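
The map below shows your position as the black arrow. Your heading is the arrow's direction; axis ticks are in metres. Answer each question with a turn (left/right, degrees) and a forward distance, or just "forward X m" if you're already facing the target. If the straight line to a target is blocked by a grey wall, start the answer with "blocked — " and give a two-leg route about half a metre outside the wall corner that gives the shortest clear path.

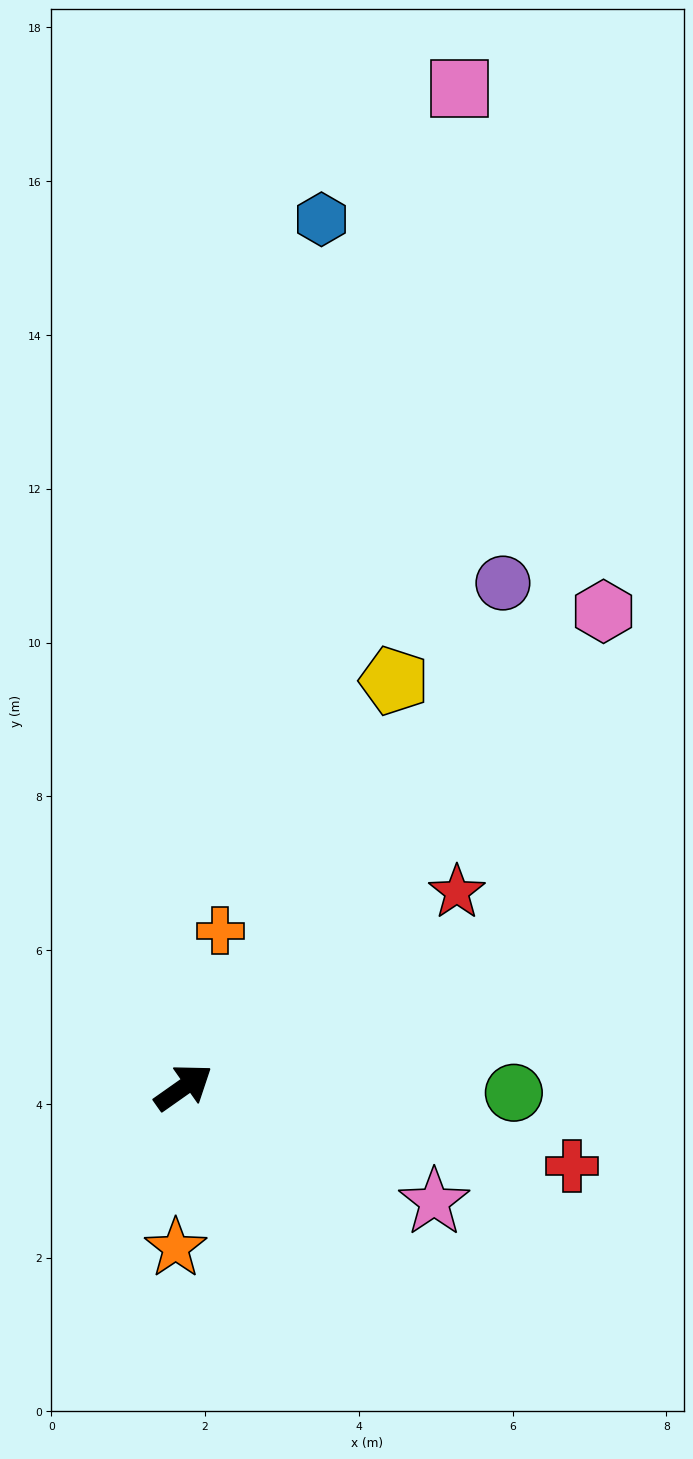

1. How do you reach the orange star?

turn right 128°, forward 2.1 m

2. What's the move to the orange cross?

turn left 42°, forward 2.1 m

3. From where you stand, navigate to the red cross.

turn right 47°, forward 5.2 m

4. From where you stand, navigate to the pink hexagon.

turn left 13°, forward 8.3 m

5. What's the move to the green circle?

turn right 36°, forward 4.3 m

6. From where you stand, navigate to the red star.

forward 4.4 m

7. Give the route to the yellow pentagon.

turn left 27°, forward 6.0 m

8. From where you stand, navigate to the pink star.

turn right 60°, forward 3.6 m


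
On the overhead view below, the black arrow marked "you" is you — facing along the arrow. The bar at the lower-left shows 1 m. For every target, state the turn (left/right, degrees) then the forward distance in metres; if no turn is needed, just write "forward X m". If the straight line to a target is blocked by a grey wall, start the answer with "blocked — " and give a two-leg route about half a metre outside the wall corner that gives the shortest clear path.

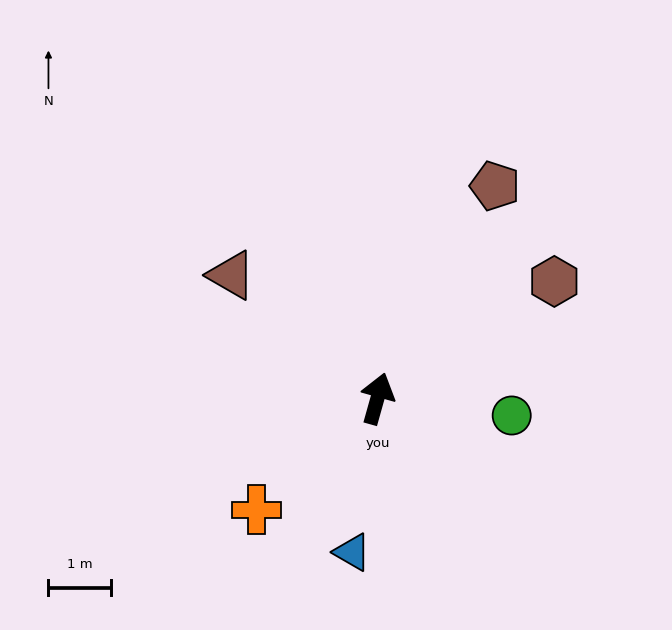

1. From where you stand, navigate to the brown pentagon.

turn right 13°, forward 3.9 m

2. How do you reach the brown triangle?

turn left 65°, forward 3.0 m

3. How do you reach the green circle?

turn right 82°, forward 2.1 m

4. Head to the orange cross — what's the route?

turn left 148°, forward 2.6 m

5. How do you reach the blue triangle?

turn right 174°, forward 2.5 m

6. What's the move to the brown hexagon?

turn right 41°, forward 3.4 m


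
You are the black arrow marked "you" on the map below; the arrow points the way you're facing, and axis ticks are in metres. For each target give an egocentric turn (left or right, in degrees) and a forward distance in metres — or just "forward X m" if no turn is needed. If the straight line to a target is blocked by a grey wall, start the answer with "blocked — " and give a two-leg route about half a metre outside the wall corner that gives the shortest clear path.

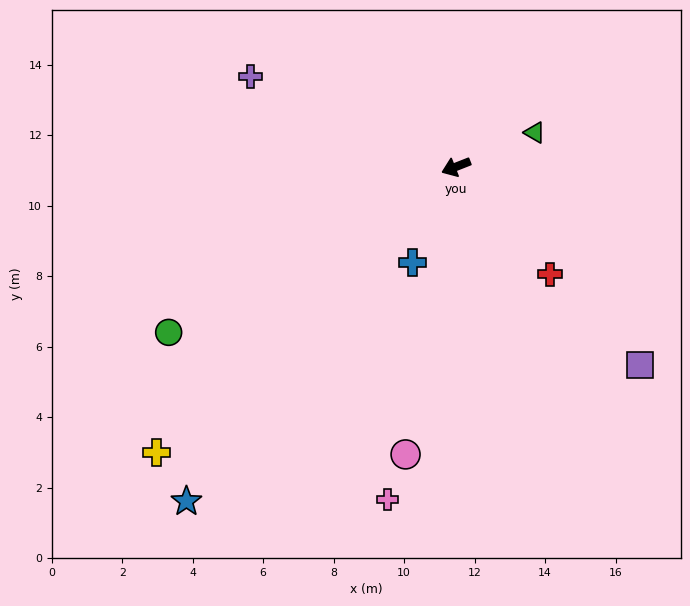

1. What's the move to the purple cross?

turn right 45°, forward 6.4 m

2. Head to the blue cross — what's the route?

turn left 44°, forward 3.0 m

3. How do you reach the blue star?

turn left 30°, forward 12.2 m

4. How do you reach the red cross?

turn left 110°, forward 4.1 m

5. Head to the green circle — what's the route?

turn left 9°, forward 9.4 m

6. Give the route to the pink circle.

turn left 59°, forward 8.3 m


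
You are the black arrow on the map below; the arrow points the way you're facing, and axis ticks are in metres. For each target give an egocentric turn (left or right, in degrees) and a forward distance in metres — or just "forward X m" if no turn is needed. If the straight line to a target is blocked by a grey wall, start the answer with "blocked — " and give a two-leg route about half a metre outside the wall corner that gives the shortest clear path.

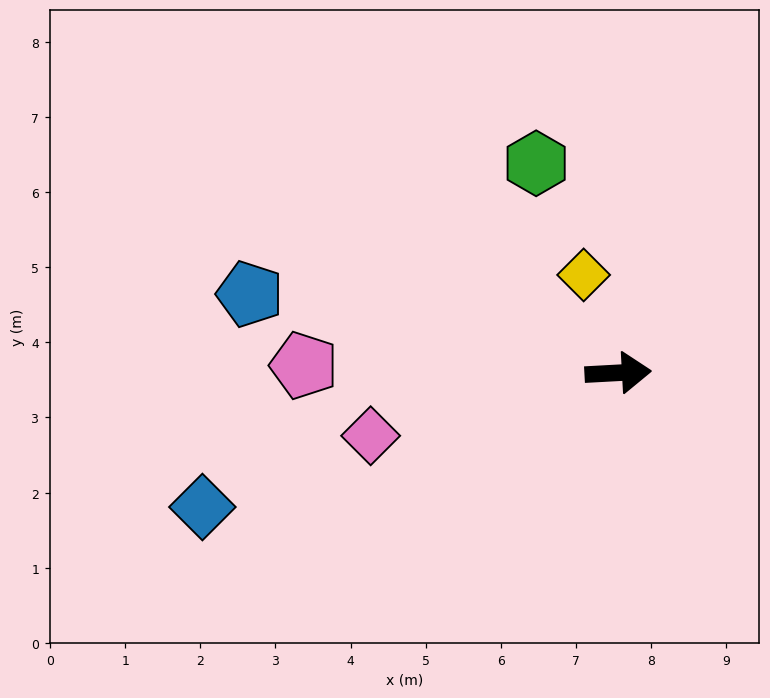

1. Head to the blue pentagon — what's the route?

turn left 165°, forward 5.0 m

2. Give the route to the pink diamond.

turn right 169°, forward 3.4 m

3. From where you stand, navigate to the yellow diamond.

turn left 106°, forward 1.4 m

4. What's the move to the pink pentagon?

turn left 176°, forward 4.2 m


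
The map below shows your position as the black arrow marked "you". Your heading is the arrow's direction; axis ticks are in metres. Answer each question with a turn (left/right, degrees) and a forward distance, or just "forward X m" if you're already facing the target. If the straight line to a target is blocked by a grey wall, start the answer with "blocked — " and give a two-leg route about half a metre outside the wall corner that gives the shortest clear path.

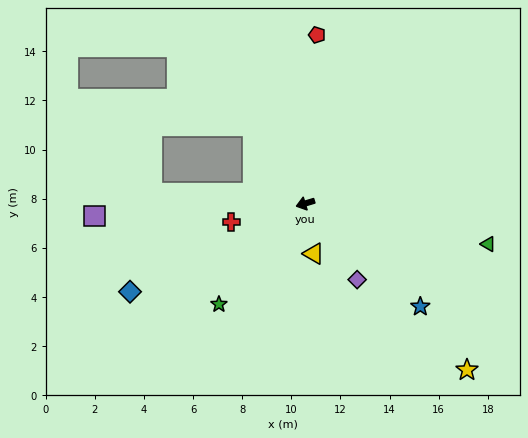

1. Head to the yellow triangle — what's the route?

turn left 83°, forward 2.1 m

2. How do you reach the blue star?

turn left 121°, forward 6.3 m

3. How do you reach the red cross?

turn right 3°, forward 3.1 m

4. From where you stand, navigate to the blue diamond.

turn left 10°, forward 8.0 m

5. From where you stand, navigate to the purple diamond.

turn left 107°, forward 3.7 m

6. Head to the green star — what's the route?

turn left 33°, forward 5.4 m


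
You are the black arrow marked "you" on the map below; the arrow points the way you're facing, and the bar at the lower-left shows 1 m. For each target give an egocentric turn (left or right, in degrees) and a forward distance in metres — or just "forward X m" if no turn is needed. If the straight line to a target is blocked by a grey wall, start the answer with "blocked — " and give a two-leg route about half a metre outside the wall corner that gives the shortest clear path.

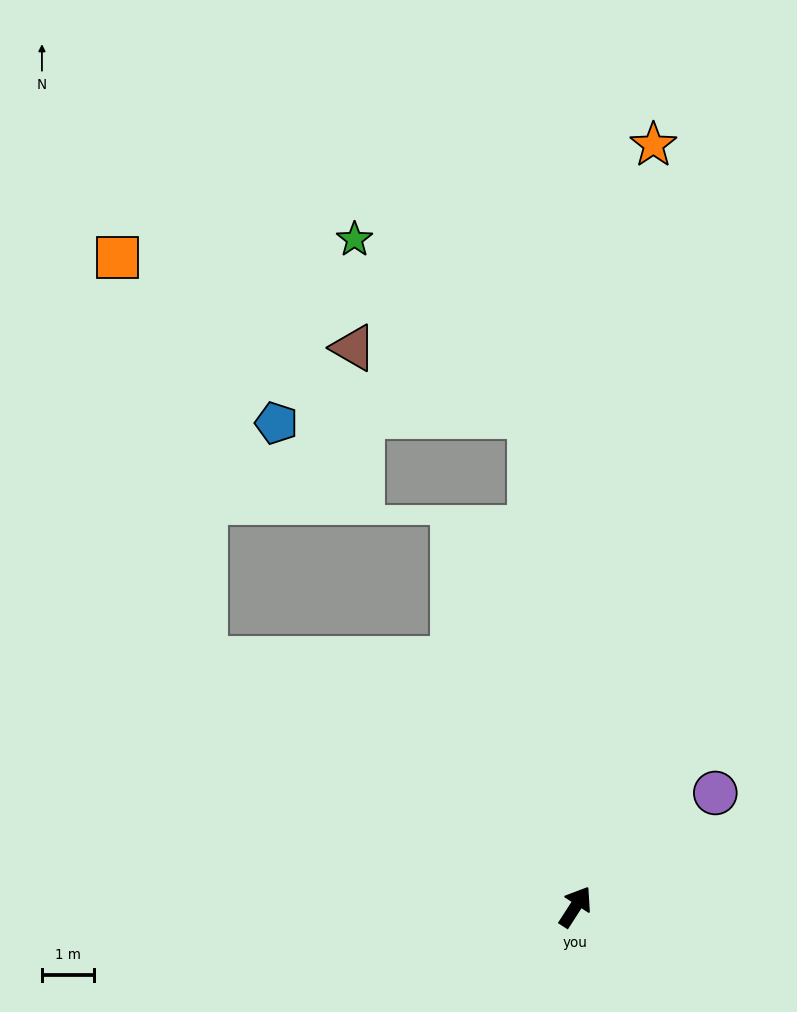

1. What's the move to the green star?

blocked — turn left 38°, forward 9.5 m, then turn left 40°, forward 4.8 m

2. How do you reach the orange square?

blocked — turn left 89°, forward 8.6 m, then turn right 44°, forward 7.9 m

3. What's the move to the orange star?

turn left 27°, forward 14.8 m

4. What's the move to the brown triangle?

blocked — turn left 38°, forward 9.5 m, then turn left 63°, forward 3.7 m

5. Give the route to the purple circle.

turn right 18°, forward 3.5 m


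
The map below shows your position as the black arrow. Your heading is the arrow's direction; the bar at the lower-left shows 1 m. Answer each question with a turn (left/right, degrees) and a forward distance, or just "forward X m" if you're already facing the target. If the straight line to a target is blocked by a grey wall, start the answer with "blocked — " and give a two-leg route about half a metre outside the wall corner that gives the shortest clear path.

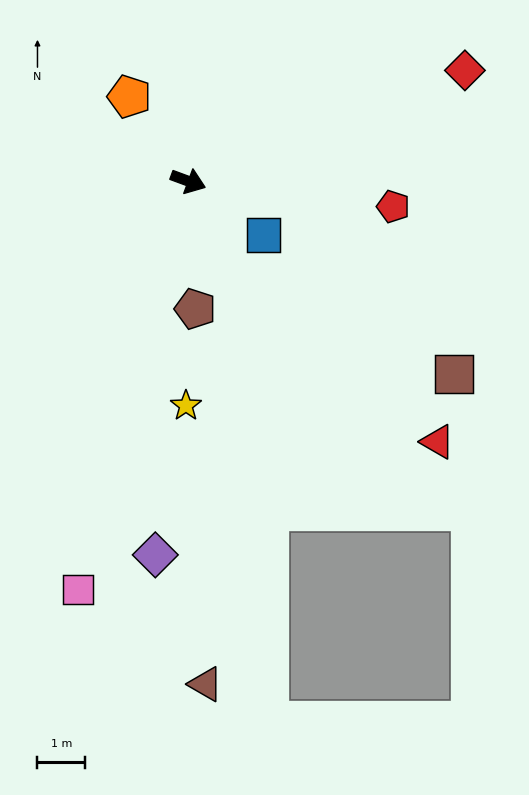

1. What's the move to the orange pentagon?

turn left 145°, forward 2.2 m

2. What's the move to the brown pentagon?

turn right 67°, forward 2.7 m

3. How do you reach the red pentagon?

turn left 13°, forward 4.3 m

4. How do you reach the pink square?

turn right 85°, forward 8.9 m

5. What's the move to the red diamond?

turn left 42°, forward 6.3 m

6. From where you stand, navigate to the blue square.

turn right 15°, forward 1.9 m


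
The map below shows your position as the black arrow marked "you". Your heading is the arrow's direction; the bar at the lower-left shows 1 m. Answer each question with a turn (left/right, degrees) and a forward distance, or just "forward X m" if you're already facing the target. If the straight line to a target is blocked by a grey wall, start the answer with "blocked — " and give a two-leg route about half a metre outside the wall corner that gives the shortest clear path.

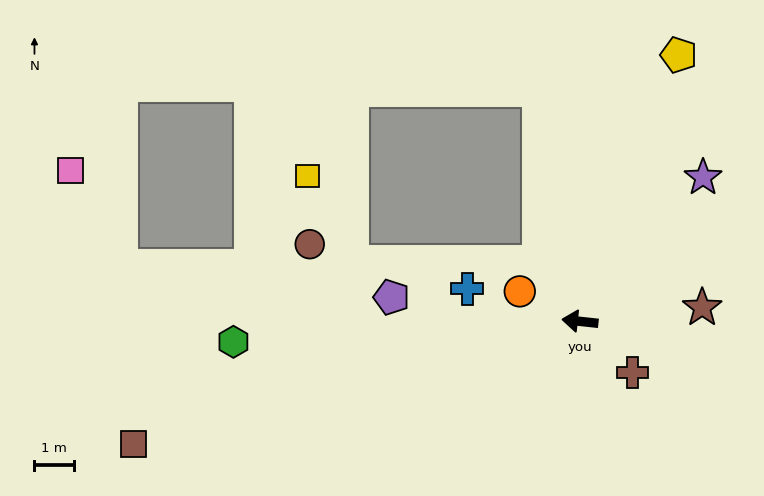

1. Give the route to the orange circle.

turn right 20°, forward 1.7 m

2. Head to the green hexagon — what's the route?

turn left 10°, forward 8.8 m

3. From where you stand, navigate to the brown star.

turn right 167°, forward 3.1 m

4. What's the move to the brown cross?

turn left 142°, forward 1.9 m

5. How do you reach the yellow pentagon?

turn right 104°, forward 7.2 m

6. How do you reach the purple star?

turn right 124°, forward 4.8 m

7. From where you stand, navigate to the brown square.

turn left 22°, forward 11.7 m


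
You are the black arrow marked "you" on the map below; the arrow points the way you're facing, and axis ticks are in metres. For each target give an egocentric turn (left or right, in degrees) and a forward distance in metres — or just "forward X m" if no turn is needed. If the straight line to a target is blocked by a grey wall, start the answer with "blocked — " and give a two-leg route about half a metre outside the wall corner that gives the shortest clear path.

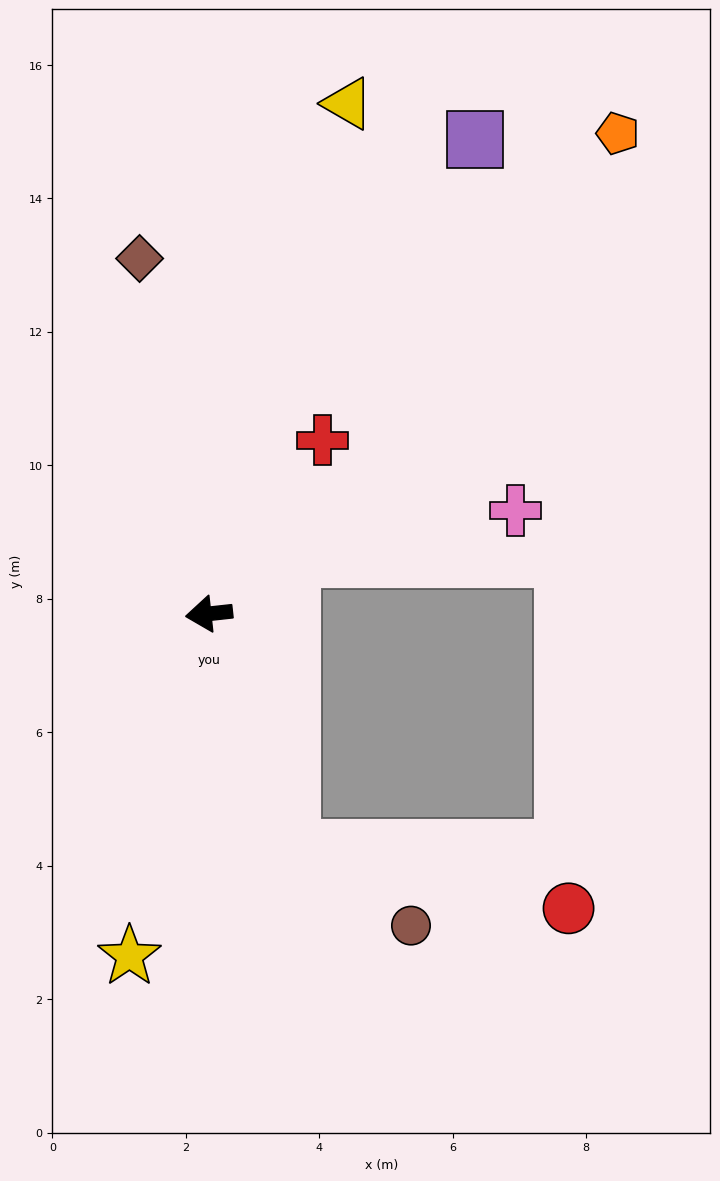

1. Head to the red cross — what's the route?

turn right 129°, forward 3.1 m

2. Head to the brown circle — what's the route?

blocked — turn left 103°, forward 3.7 m, then turn left 38°, forward 2.1 m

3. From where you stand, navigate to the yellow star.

turn left 71°, forward 5.3 m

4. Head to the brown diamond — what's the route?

turn right 85°, forward 5.4 m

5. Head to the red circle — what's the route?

blocked — turn left 103°, forward 3.7 m, then turn left 59°, forward 4.2 m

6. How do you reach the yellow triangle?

turn right 111°, forward 7.9 m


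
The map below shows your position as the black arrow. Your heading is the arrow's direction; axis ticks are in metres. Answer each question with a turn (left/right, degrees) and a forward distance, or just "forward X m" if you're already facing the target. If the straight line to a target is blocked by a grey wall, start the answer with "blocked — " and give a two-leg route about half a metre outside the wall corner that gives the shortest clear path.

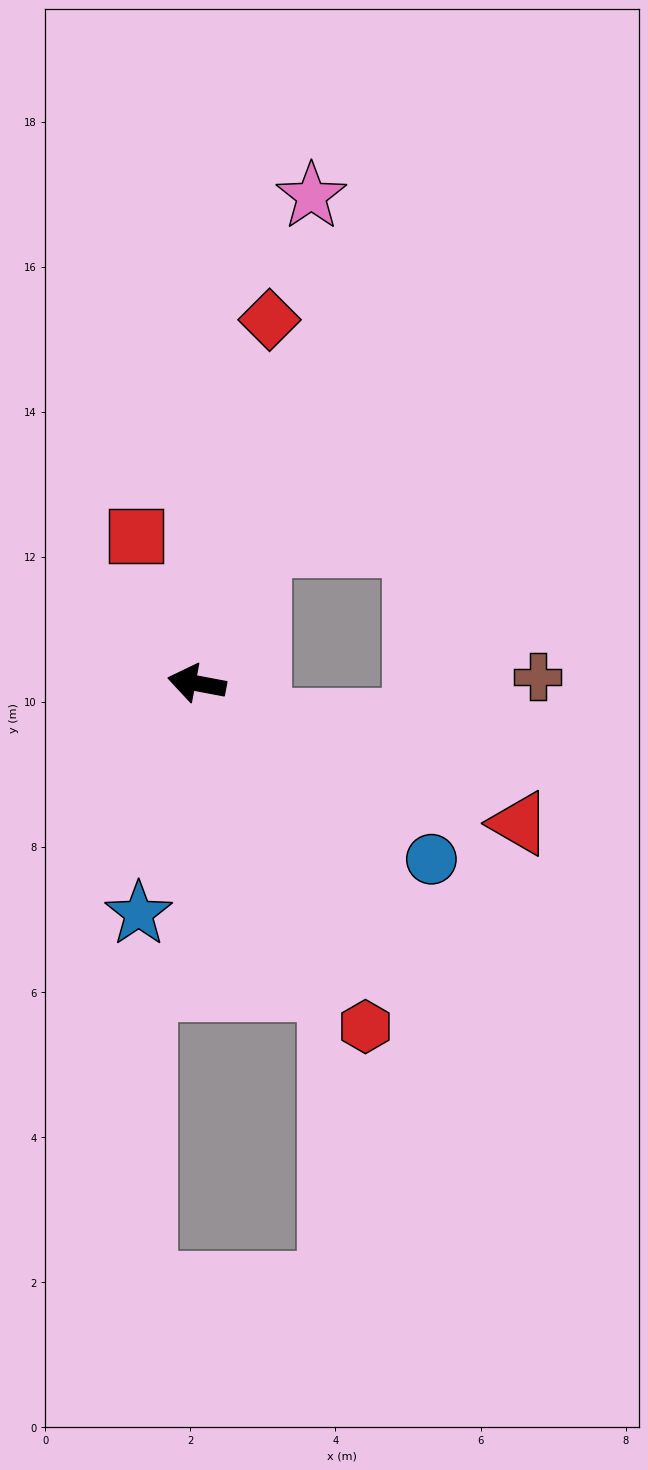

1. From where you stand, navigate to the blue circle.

turn left 154°, forward 4.0 m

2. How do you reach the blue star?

turn left 87°, forward 3.3 m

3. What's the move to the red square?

turn right 57°, forward 2.2 m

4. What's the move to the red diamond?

turn right 91°, forward 5.1 m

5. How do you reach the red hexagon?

turn left 127°, forward 5.3 m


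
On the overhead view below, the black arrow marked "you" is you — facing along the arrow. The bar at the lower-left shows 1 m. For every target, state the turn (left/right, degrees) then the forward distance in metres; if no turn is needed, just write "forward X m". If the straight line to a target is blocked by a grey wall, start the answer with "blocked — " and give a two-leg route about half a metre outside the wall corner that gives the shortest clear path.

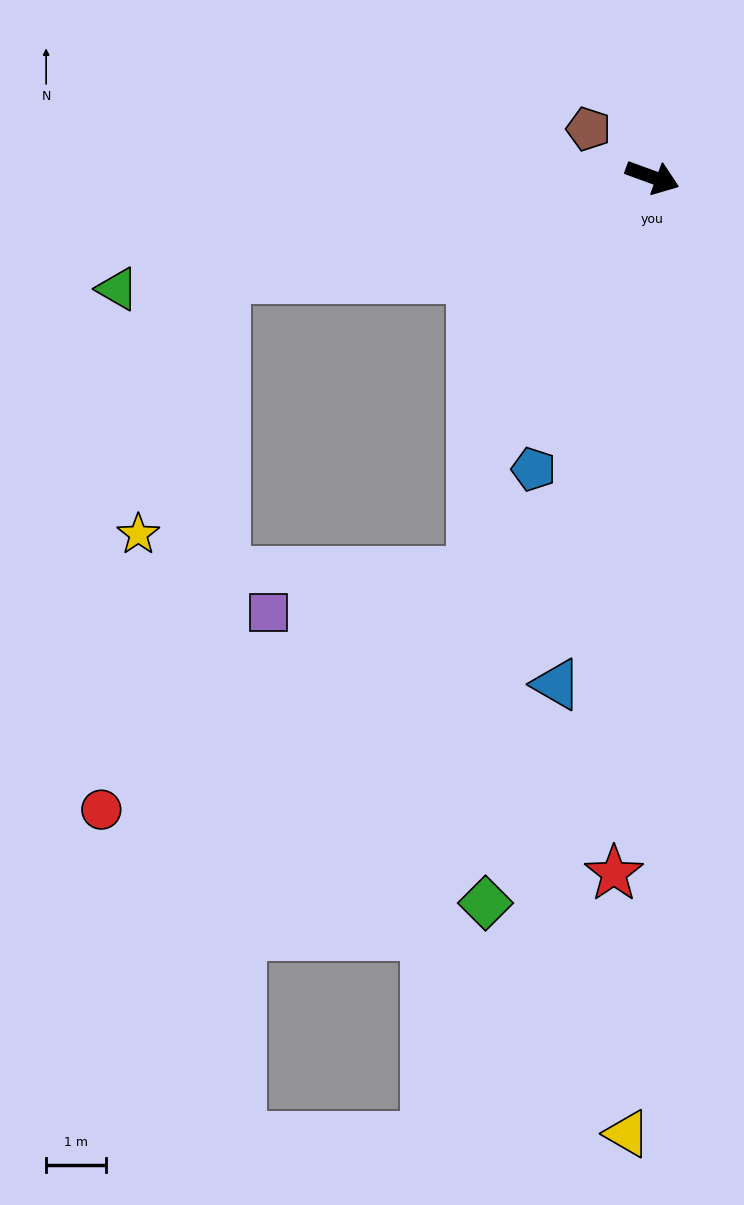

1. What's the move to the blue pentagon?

turn right 92°, forward 5.2 m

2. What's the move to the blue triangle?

turn right 81°, forward 8.6 m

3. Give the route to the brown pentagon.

turn left 163°, forward 1.3 m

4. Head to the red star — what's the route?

turn right 73°, forward 11.6 m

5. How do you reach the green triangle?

turn right 148°, forward 9.1 m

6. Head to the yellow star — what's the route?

blocked — turn right 147°, forward 7.3 m, then turn left 58°, forward 4.5 m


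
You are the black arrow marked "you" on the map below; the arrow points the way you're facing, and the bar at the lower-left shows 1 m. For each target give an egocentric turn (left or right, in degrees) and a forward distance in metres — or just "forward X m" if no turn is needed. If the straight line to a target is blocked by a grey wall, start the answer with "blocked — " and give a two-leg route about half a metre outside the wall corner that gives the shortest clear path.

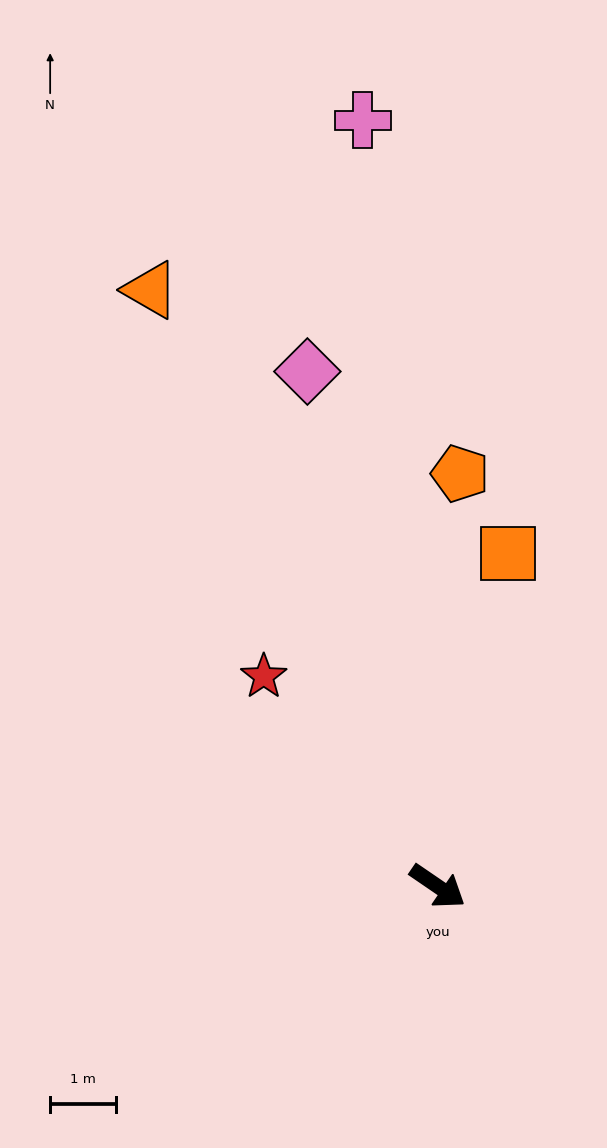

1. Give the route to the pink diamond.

turn left 139°, forward 8.1 m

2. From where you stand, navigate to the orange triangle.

turn left 150°, forward 10.1 m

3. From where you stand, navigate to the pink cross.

turn left 130°, forward 11.7 m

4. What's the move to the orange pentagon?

turn left 121°, forward 6.3 m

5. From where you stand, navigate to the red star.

turn left 164°, forward 4.1 m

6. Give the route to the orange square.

turn left 112°, forward 5.2 m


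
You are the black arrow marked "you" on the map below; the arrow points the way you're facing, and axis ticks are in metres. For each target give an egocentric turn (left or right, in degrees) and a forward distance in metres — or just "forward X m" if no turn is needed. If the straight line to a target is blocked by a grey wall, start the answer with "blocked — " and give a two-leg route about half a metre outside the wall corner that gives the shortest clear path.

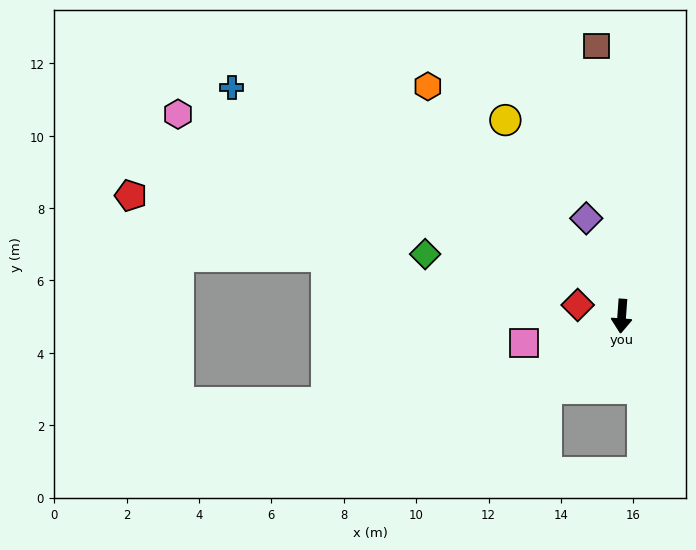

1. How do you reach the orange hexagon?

turn right 136°, forward 8.3 m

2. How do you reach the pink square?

turn right 71°, forward 2.8 m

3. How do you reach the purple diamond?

turn right 156°, forward 2.9 m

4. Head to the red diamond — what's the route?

turn right 100°, forward 1.3 m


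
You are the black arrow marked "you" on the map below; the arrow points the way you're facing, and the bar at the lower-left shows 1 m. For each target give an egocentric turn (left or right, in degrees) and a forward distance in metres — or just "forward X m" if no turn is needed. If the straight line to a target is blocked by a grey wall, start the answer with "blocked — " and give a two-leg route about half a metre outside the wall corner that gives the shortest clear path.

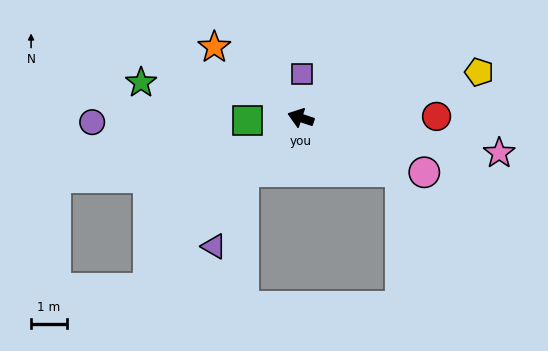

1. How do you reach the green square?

turn left 21°, forward 1.5 m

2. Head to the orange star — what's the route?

turn right 21°, forward 3.1 m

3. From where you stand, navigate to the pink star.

turn right 172°, forward 5.6 m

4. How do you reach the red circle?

turn right 161°, forward 3.8 m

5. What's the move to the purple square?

turn right 73°, forward 1.2 m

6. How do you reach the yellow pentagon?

turn right 147°, forward 5.1 m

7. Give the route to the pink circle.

turn left 175°, forward 3.8 m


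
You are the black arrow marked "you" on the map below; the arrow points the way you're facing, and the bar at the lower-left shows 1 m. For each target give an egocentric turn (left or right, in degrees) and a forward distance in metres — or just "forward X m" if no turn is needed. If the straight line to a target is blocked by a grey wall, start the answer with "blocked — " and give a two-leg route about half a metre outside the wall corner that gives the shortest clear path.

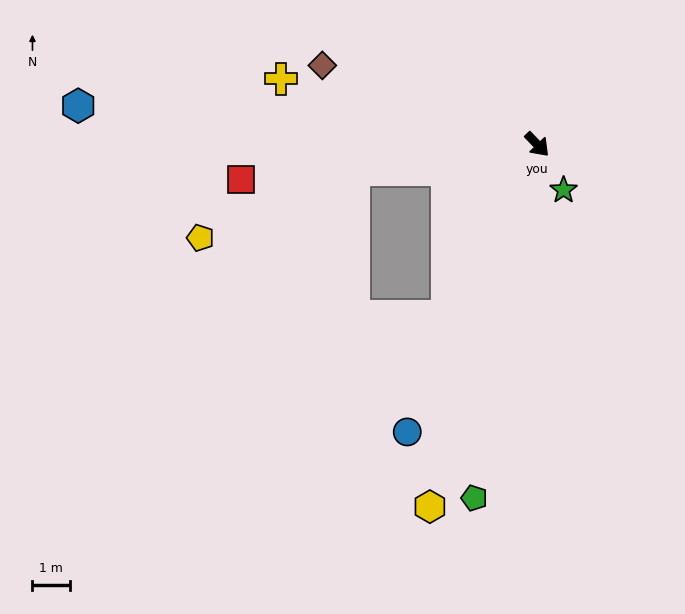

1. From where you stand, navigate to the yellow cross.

turn right 148°, forward 7.0 m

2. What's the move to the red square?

turn right 127°, forward 7.9 m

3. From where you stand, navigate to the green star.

turn right 14°, forward 1.4 m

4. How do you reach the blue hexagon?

turn right 139°, forward 12.2 m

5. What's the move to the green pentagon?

turn right 54°, forward 9.5 m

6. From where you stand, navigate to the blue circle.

turn right 68°, forward 8.4 m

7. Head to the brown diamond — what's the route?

turn right 154°, forward 6.1 m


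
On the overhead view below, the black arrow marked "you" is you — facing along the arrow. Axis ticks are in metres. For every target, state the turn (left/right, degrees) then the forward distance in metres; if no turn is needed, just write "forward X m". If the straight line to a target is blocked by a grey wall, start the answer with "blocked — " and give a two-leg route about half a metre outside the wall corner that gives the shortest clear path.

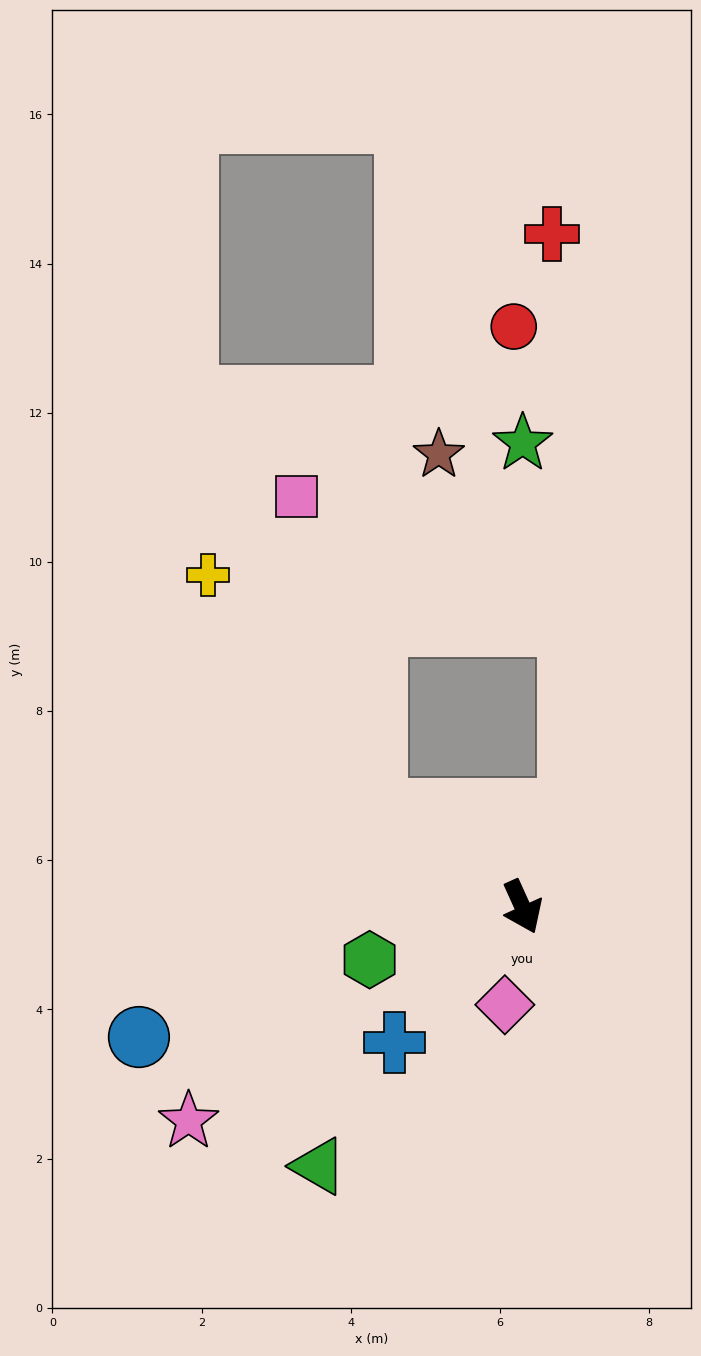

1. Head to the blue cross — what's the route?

turn right 68°, forward 2.5 m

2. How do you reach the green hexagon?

turn right 95°, forward 2.2 m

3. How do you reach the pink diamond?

turn right 35°, forward 1.3 m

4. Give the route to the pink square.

blocked — turn right 148°, forward 2.4 m, then turn right 42°, forward 4.3 m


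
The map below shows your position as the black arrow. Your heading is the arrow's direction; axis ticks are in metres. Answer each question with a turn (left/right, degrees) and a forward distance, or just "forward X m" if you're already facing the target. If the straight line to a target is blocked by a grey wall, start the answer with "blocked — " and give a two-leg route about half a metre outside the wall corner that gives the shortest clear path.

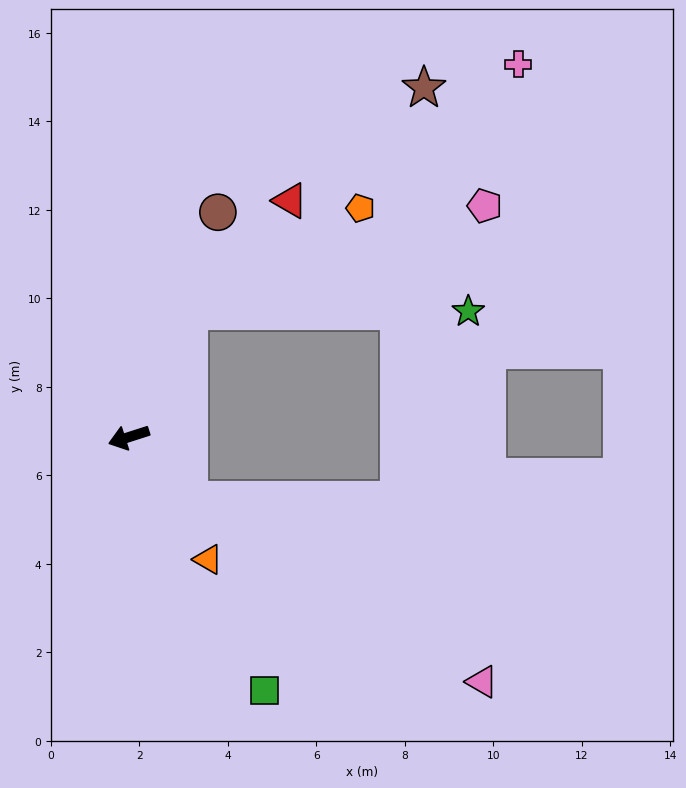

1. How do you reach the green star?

blocked — turn right 133°, forward 3.2 m, then turn right 65°, forward 6.3 m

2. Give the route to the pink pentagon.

blocked — turn right 133°, forward 3.2 m, then turn right 45°, forward 7.1 m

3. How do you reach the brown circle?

turn right 129°, forward 5.5 m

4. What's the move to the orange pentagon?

blocked — turn right 133°, forward 3.2 m, then turn right 34°, forward 4.5 m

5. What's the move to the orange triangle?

turn left 105°, forward 3.3 m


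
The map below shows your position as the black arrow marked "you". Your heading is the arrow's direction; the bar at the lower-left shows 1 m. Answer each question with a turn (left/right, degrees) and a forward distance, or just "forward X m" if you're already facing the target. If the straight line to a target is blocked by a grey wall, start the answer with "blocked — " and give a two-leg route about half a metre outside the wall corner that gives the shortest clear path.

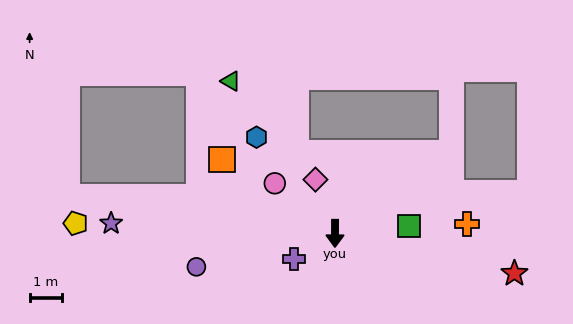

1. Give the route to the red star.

turn left 78°, forward 5.7 m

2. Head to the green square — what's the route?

turn left 96°, forward 2.3 m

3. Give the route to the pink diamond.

turn right 160°, forward 1.8 m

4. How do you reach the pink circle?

turn right 129°, forward 2.4 m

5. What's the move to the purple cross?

turn right 58°, forward 1.5 m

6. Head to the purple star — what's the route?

turn right 92°, forward 7.0 m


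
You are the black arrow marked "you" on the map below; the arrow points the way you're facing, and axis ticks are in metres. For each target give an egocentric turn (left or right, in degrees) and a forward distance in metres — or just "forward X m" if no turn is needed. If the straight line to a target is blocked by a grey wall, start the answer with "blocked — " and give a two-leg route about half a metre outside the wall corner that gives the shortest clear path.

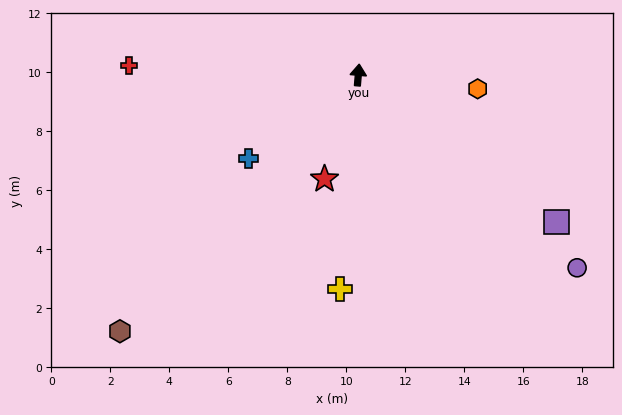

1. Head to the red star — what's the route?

turn left 167°, forward 3.7 m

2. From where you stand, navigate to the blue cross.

turn left 132°, forward 4.7 m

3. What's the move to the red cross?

turn left 92°, forward 7.8 m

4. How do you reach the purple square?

turn right 122°, forward 8.4 m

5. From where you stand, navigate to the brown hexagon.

turn left 142°, forward 11.9 m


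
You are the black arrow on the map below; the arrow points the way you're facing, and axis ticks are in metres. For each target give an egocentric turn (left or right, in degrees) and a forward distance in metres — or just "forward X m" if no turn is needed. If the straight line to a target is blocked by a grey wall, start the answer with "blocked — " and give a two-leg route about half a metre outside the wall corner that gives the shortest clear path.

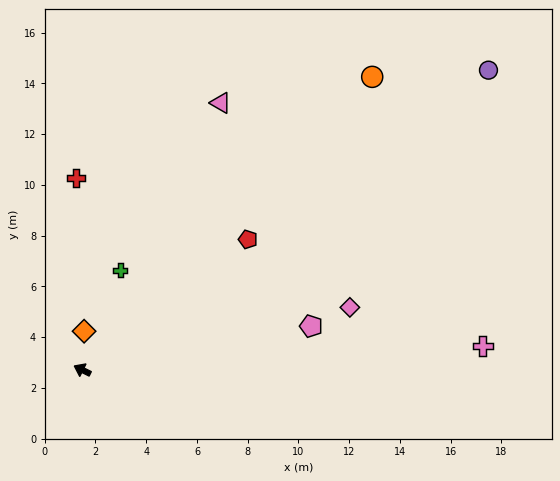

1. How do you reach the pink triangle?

turn right 91°, forward 11.9 m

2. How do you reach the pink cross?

turn right 150°, forward 15.8 m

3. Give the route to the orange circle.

turn right 108°, forward 16.2 m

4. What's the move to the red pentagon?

turn right 115°, forward 8.3 m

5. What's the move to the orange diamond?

turn right 66°, forward 1.5 m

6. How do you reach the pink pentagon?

turn right 143°, forward 9.2 m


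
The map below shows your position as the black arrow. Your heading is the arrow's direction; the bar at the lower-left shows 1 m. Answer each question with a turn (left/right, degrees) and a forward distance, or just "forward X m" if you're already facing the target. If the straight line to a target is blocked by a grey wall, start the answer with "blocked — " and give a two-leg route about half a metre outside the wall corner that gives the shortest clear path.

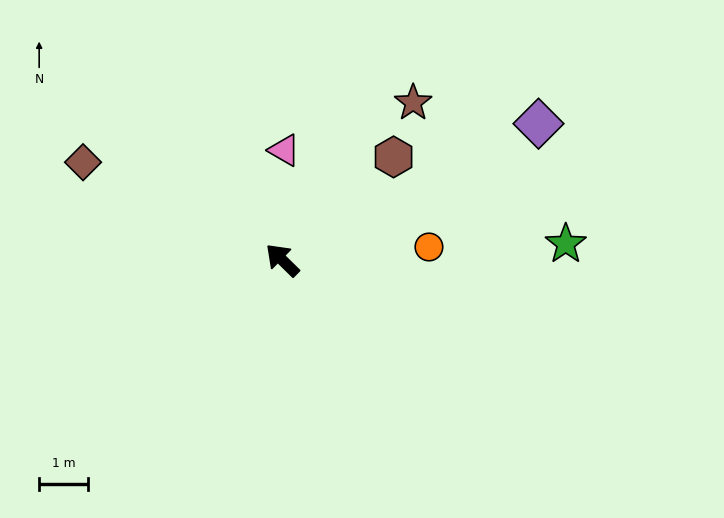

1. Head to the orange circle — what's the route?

turn right 130°, forward 3.0 m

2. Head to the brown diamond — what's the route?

turn left 18°, forward 4.5 m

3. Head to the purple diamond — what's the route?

turn right 107°, forward 5.9 m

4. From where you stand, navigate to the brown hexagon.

turn right 93°, forward 3.1 m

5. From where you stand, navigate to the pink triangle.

turn right 47°, forward 2.2 m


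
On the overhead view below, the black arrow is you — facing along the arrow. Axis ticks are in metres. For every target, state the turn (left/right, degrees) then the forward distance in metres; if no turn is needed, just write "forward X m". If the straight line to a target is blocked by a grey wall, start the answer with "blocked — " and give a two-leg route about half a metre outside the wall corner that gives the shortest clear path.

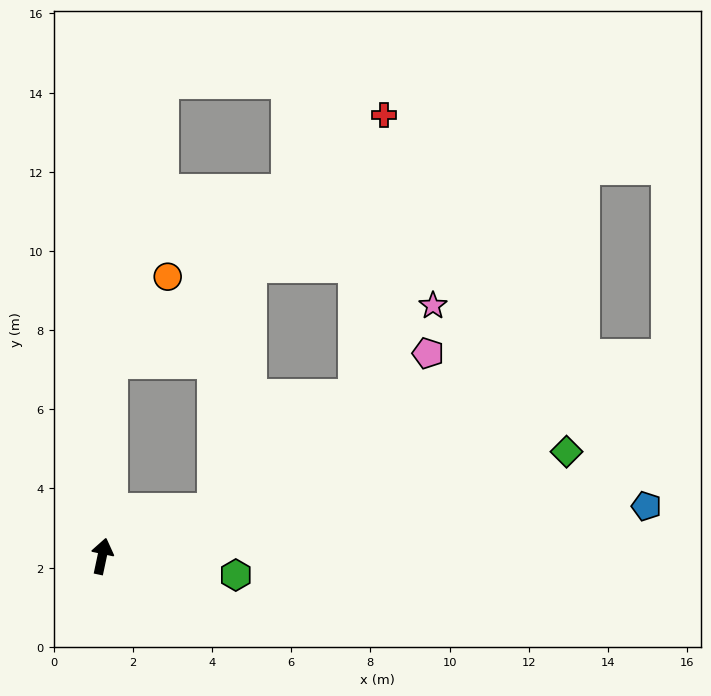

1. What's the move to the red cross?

blocked — turn left 9°, forward 4.9 m, then turn right 45°, forward 9.3 m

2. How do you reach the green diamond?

turn right 65°, forward 12.0 m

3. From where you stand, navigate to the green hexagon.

turn right 86°, forward 3.4 m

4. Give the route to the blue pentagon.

turn right 73°, forward 13.8 m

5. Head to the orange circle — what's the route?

blocked — turn left 9°, forward 4.9 m, then turn right 30°, forward 2.6 m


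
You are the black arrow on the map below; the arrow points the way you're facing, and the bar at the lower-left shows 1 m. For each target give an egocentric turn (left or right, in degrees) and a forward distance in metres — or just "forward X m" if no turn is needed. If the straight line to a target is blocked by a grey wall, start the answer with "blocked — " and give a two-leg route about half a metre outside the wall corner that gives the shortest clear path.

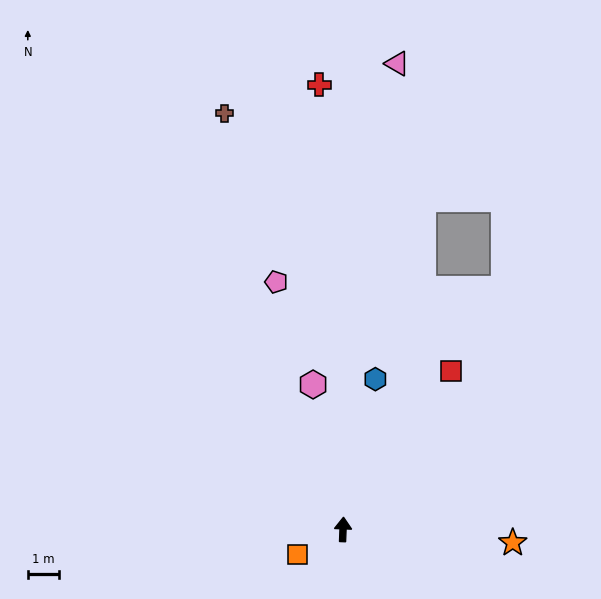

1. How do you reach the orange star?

turn right 92°, forward 5.5 m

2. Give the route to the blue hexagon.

turn right 10°, forward 5.0 m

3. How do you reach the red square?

turn right 32°, forward 6.2 m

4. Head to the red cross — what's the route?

turn left 5°, forward 14.5 m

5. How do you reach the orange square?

turn left 121°, forward 1.7 m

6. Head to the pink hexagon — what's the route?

turn left 14°, forward 4.8 m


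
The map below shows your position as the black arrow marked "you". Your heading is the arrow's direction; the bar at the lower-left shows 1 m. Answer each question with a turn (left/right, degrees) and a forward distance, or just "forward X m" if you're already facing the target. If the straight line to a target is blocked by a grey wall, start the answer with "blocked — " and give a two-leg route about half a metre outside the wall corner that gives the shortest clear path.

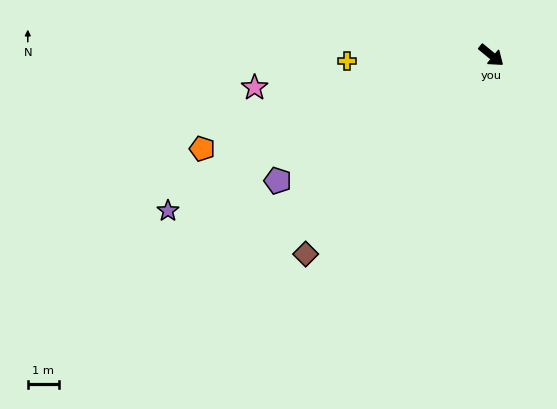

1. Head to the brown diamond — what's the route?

turn right 94°, forward 8.8 m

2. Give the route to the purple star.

turn right 115°, forward 11.6 m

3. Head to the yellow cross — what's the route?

turn right 138°, forward 4.6 m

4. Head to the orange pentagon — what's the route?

turn right 123°, forward 9.8 m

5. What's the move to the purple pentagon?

turn right 110°, forward 8.0 m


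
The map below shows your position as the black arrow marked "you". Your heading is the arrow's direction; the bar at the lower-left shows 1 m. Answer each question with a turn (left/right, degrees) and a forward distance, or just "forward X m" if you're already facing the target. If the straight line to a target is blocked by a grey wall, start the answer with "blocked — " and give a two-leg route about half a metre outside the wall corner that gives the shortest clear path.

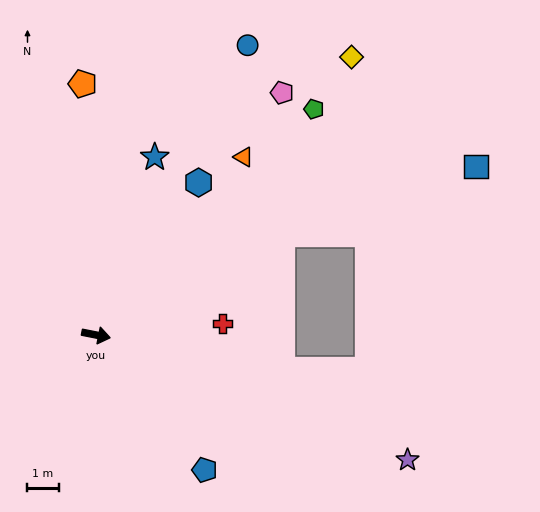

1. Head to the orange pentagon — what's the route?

turn left 104°, forward 8.1 m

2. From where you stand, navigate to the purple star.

turn right 11°, forward 10.8 m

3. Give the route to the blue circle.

turn left 74°, forward 10.5 m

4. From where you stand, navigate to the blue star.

turn left 83°, forward 6.0 m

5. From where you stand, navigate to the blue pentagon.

turn right 40°, forward 5.6 m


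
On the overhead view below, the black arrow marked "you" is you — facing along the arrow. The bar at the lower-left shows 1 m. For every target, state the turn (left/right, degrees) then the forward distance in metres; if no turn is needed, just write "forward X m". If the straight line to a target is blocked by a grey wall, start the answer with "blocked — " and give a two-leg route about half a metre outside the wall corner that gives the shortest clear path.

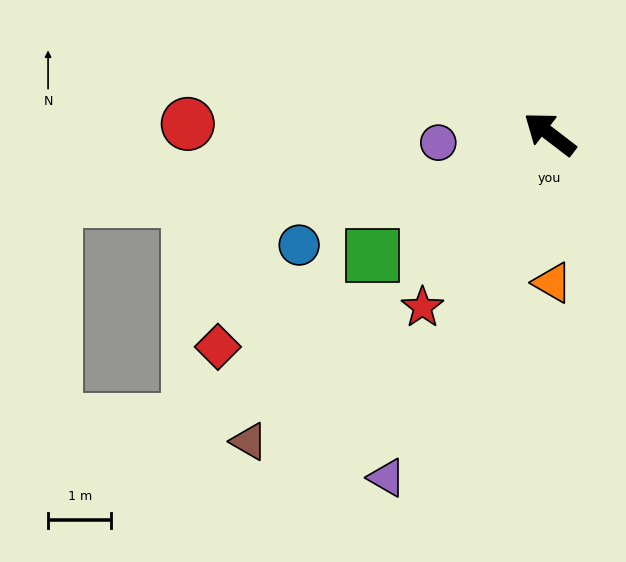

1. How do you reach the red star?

turn left 91°, forward 3.4 m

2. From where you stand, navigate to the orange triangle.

turn left 128°, forward 2.4 m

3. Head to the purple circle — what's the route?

turn left 42°, forward 1.8 m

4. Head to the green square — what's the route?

turn left 72°, forward 3.4 m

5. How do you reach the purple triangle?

turn left 102°, forward 6.0 m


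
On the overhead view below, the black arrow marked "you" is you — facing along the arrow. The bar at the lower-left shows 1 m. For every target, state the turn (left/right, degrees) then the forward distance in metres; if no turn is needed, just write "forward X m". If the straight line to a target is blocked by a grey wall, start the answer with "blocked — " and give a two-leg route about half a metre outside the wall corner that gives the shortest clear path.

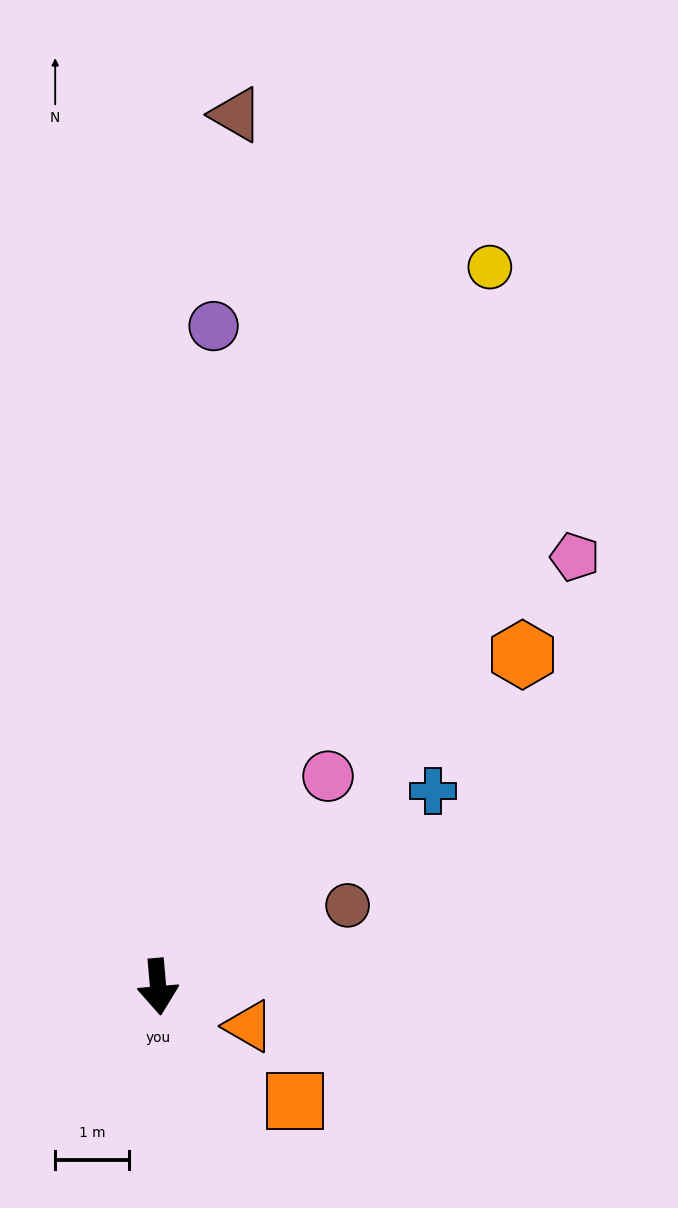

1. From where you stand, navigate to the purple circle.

turn left 170°, forward 9.0 m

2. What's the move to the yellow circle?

turn left 150°, forward 10.7 m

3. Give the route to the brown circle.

turn left 108°, forward 2.8 m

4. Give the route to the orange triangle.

turn left 62°, forward 1.3 m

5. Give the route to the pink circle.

turn left 136°, forward 3.7 m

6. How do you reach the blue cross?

turn left 120°, forward 4.6 m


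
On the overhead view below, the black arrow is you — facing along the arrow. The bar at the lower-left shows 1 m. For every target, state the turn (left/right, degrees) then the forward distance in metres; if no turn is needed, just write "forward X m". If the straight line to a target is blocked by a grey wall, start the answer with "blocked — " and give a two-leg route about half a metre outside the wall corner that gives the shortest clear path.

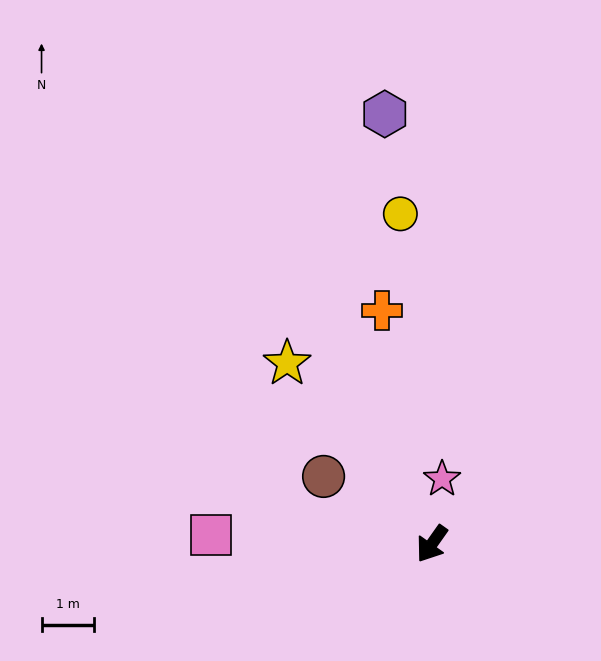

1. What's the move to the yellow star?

turn right 106°, forward 4.4 m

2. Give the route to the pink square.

turn right 57°, forward 4.2 m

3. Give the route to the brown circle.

turn right 87°, forward 2.4 m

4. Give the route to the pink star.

turn right 154°, forward 1.2 m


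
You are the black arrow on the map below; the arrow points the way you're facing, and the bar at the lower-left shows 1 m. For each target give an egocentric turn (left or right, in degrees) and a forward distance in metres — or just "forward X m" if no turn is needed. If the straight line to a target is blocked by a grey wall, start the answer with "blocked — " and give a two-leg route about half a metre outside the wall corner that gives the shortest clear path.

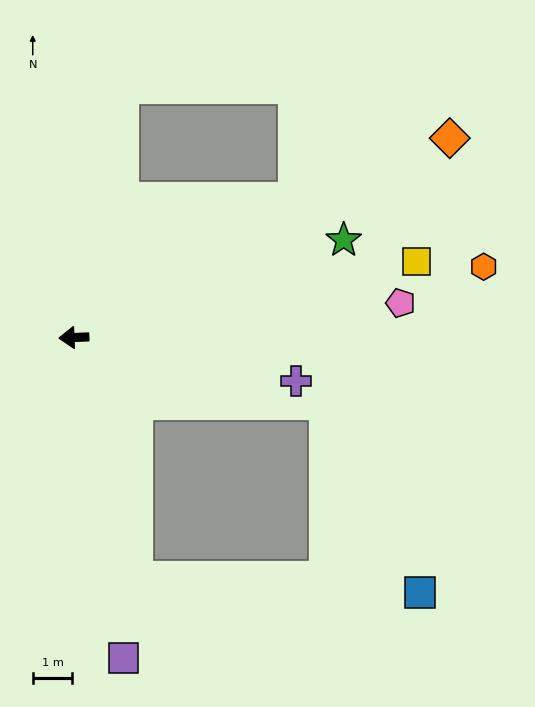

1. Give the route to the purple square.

turn left 96°, forward 8.2 m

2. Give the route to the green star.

turn right 163°, forward 7.3 m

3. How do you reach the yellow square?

turn right 170°, forward 8.9 m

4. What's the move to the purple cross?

turn left 166°, forward 5.7 m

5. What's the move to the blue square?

blocked — turn left 102°, forward 6.3 m, then turn left 73°, forward 7.2 m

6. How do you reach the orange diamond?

turn right 154°, forward 10.8 m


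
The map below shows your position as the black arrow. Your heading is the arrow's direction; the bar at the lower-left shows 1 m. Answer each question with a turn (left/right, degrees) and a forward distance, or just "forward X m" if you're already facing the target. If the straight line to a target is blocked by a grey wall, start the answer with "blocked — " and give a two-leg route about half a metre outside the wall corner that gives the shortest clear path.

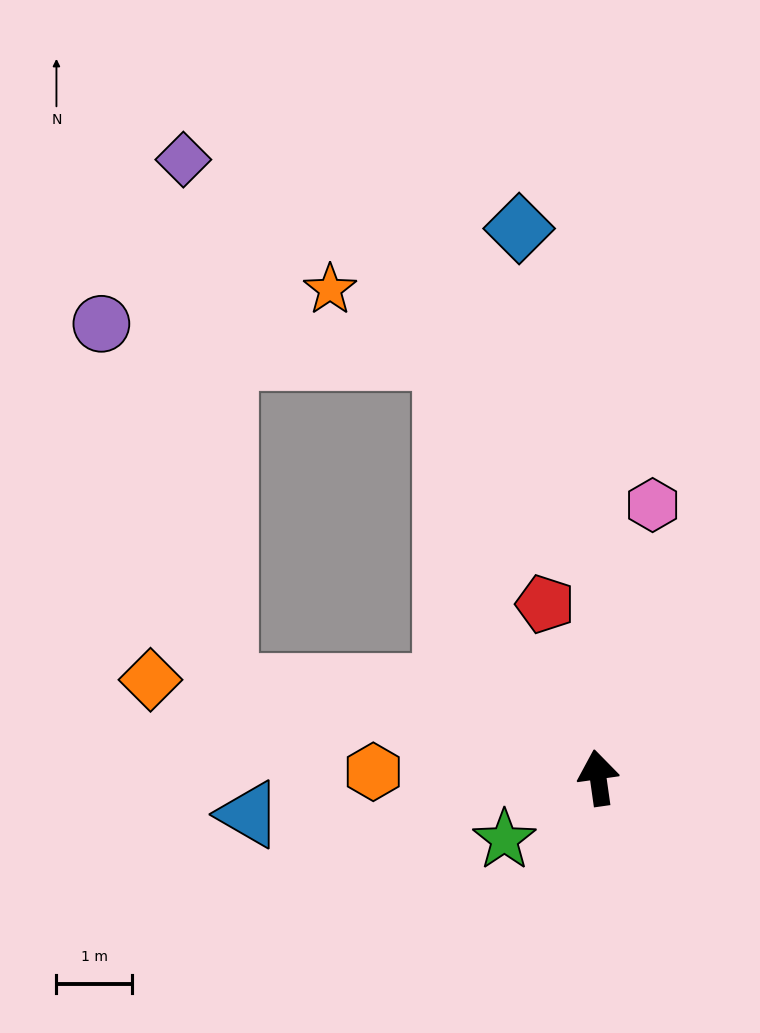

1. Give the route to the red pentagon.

turn left 9°, forward 2.4 m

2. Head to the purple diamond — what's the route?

blocked — turn left 68°, forward 5.1 m, then turn right 71°, forward 7.0 m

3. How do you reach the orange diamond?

turn left 70°, forward 6.1 m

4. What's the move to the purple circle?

blocked — turn left 68°, forward 5.1 m, then turn right 57°, forward 5.1 m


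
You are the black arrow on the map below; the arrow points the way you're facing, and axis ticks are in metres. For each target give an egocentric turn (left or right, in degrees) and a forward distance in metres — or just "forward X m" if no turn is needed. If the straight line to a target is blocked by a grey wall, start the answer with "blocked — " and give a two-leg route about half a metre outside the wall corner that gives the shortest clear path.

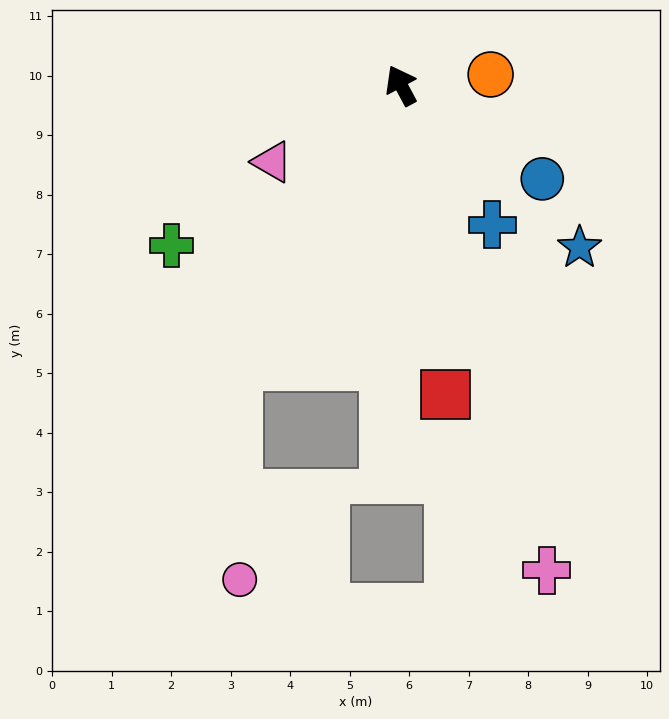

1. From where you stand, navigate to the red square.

turn left 160°, forward 5.2 m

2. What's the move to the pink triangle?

turn left 93°, forward 2.5 m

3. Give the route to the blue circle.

turn right 152°, forward 2.8 m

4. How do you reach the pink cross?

turn left 169°, forward 8.5 m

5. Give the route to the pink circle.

blocked — turn left 122°, forward 5.4 m, then turn left 30°, forward 3.6 m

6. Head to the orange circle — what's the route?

turn right 111°, forward 1.5 m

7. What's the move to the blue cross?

turn right 175°, forward 2.8 m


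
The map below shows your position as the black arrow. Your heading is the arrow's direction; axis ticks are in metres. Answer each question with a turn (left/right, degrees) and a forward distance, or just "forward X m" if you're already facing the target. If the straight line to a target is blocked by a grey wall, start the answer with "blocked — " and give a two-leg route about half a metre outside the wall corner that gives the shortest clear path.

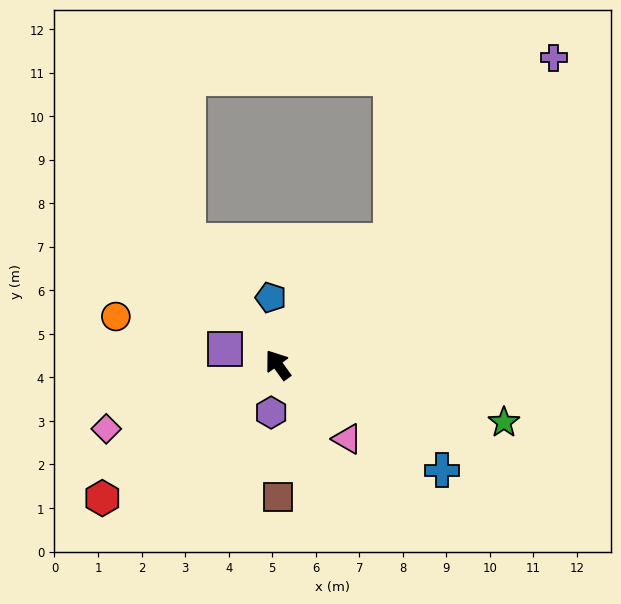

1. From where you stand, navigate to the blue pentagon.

turn right 30°, forward 1.6 m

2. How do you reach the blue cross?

turn right 159°, forward 4.5 m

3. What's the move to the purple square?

turn left 37°, forward 1.3 m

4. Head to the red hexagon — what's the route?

turn left 91°, forward 5.1 m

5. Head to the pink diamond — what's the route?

turn left 75°, forward 4.2 m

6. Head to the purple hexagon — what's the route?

turn left 136°, forward 1.1 m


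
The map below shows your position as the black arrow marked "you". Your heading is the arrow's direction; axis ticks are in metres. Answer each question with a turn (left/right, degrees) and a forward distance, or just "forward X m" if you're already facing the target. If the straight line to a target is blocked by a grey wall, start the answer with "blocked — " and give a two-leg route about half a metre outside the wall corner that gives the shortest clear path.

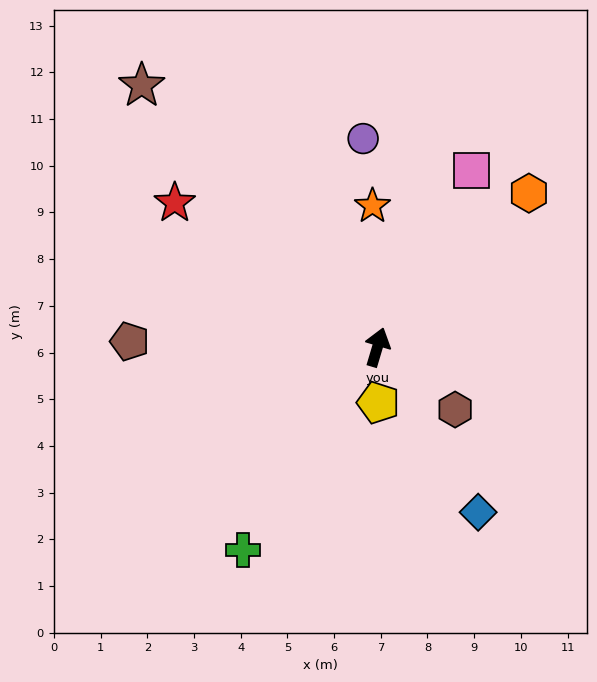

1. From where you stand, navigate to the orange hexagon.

turn right 28°, forward 4.6 m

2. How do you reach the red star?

turn left 71°, forward 5.3 m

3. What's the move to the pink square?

turn right 11°, forward 4.3 m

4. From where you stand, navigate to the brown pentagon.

turn left 105°, forward 5.3 m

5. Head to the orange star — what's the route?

turn left 19°, forward 3.0 m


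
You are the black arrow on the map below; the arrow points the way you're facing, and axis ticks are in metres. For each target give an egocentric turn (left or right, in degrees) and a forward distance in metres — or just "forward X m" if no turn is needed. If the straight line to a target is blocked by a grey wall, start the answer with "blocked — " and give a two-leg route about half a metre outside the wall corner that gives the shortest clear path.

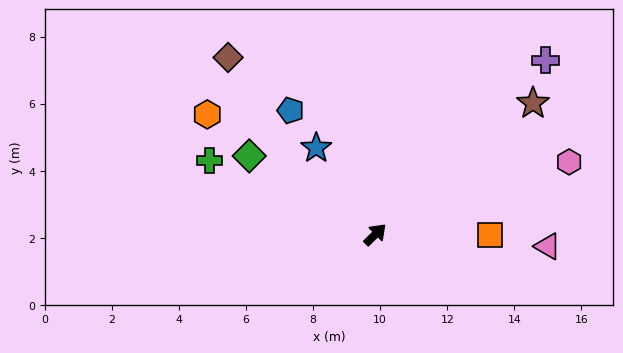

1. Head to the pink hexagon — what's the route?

turn right 24°, forward 6.2 m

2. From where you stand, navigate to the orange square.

turn right 45°, forward 3.4 m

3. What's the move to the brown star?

turn right 5°, forward 6.1 m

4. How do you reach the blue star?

turn left 80°, forward 3.1 m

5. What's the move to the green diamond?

turn left 103°, forward 4.4 m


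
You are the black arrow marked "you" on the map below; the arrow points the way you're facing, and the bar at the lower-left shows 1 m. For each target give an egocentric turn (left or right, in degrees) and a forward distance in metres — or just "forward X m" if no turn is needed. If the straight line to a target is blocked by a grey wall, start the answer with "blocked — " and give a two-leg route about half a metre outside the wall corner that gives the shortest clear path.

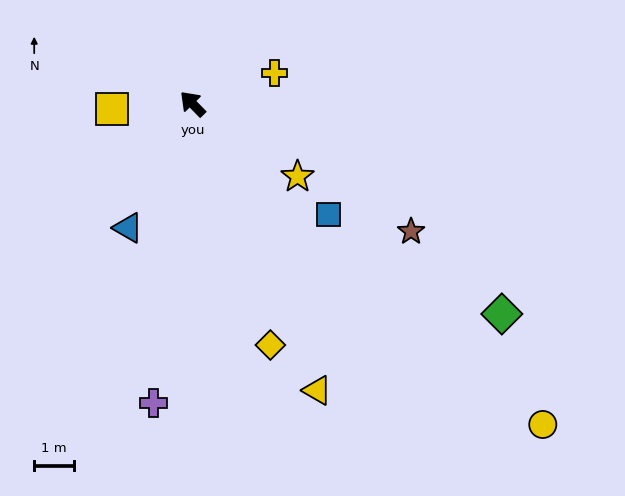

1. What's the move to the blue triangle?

turn left 108°, forward 3.6 m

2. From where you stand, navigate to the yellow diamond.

turn left 154°, forward 6.4 m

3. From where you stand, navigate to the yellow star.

turn right 169°, forward 3.2 m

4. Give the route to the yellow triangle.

turn left 159°, forward 7.9 m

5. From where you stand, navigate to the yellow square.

turn left 49°, forward 2.1 m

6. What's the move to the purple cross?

turn left 128°, forward 7.7 m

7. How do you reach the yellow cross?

turn right 114°, forward 2.2 m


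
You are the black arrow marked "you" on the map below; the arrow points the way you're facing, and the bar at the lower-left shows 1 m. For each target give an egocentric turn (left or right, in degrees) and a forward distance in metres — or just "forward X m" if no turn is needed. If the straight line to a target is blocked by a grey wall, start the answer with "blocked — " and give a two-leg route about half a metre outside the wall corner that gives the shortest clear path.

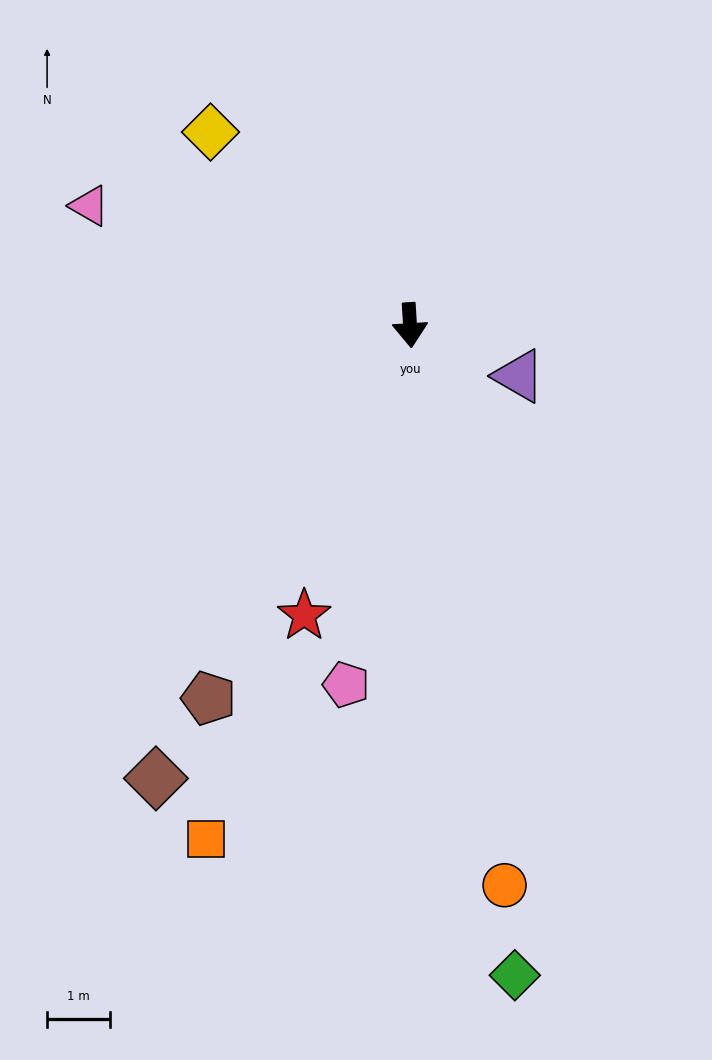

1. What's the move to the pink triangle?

turn right 114°, forward 5.4 m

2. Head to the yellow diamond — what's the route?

turn right 138°, forward 4.4 m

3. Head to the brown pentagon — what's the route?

turn right 32°, forward 6.7 m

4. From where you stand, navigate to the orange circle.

turn left 6°, forward 9.0 m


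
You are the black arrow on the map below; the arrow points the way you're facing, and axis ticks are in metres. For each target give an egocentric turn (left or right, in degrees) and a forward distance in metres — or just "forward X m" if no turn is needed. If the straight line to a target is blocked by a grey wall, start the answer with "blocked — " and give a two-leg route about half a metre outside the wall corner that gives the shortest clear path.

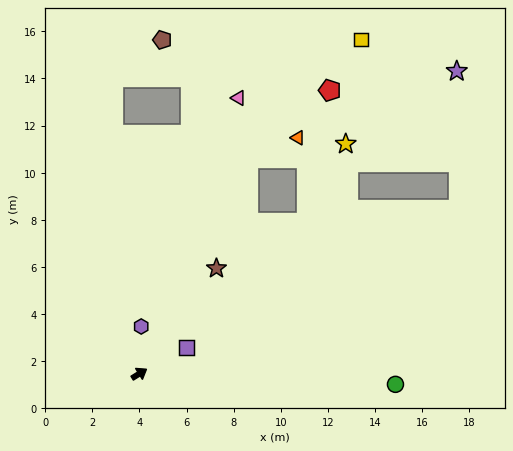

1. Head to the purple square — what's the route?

turn right 3°, forward 2.3 m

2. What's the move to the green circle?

turn right 34°, forward 10.9 m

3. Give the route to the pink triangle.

turn left 38°, forward 12.4 m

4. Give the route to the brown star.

turn left 22°, forward 5.5 m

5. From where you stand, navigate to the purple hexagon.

turn left 56°, forward 2.0 m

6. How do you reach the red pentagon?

blocked — turn left 31°, forward 10.3 m, then turn right 23°, forward 4.5 m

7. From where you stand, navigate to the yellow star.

blocked — turn left 31°, forward 10.3 m, then turn right 55°, forward 4.2 m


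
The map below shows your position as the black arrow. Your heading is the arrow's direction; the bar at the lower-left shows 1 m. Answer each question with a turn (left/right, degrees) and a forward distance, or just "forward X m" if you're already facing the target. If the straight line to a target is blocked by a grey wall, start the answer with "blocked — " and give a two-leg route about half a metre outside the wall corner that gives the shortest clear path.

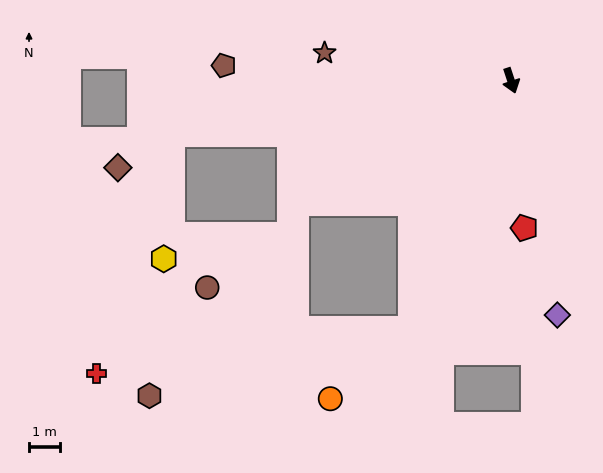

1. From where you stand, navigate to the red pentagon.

turn right 13°, forward 4.7 m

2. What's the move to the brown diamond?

blocked — turn right 99°, forward 11.0 m, then turn left 23°, forward 2.1 m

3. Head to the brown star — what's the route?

turn right 117°, forward 6.0 m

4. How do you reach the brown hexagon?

blocked — turn right 40°, forward 8.6 m, then turn right 54°, forward 8.7 m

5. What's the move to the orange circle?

blocked — turn right 40°, forward 8.6 m, then turn right 27°, forward 3.4 m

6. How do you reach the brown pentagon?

turn right 111°, forward 9.2 m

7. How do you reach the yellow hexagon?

blocked — turn right 99°, forward 11.0 m, then turn left 77°, forward 4.0 m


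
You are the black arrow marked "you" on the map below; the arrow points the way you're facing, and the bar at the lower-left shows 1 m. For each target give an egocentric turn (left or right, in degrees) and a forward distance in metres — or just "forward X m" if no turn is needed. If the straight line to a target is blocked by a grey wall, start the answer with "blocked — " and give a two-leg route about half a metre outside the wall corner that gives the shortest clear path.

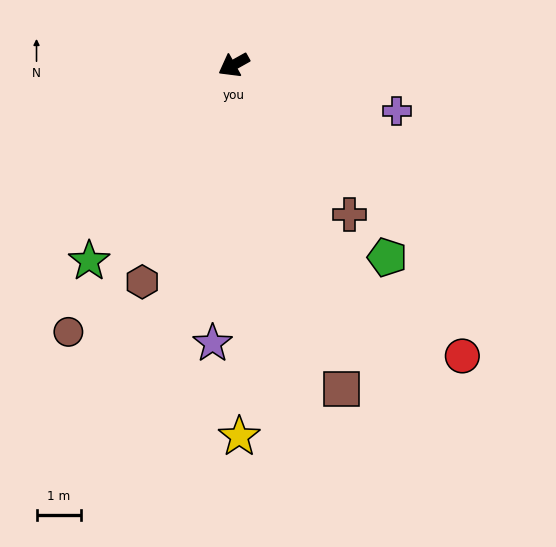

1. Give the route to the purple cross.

turn left 135°, forward 3.8 m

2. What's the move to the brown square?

turn left 79°, forward 7.6 m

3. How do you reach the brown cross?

turn left 99°, forward 4.2 m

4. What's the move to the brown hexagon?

turn left 38°, forward 5.2 m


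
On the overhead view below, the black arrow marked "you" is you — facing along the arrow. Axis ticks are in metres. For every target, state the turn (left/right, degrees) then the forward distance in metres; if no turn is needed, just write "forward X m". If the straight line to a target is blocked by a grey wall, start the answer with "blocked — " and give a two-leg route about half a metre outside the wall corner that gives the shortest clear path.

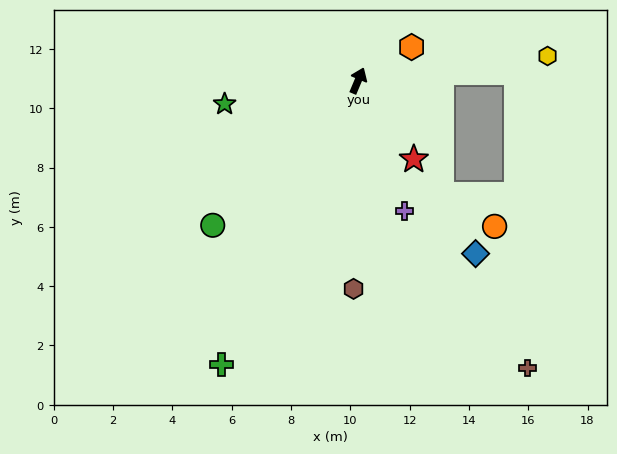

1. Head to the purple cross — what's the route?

turn right 138°, forward 4.7 m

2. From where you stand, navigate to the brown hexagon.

turn right 158°, forward 7.0 m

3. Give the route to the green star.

turn left 123°, forward 4.6 m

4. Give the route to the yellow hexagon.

turn right 60°, forward 6.4 m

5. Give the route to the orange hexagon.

turn right 35°, forward 2.1 m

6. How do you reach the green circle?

turn left 158°, forward 6.9 m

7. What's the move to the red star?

turn right 122°, forward 3.2 m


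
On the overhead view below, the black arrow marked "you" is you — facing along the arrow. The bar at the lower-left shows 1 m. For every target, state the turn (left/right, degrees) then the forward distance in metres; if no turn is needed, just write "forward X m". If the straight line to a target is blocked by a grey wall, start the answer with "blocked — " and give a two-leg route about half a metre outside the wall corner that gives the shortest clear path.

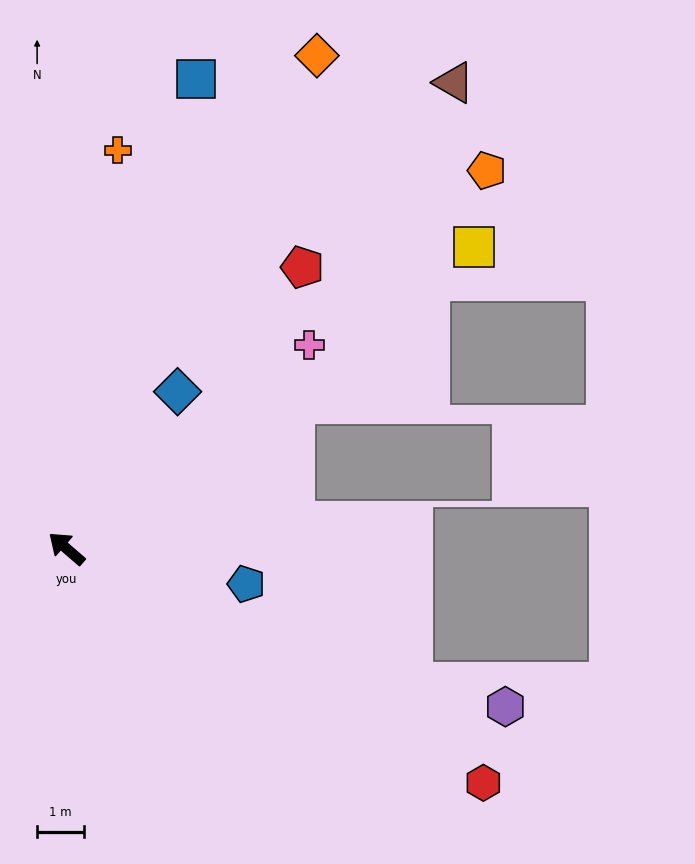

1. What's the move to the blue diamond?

turn right 84°, forward 4.1 m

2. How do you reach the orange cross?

turn right 56°, forward 8.7 m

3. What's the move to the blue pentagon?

turn right 150°, forward 3.9 m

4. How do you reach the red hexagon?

turn right 168°, forward 10.3 m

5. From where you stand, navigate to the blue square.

turn right 65°, forward 10.5 m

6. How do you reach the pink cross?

turn right 99°, forward 6.8 m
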